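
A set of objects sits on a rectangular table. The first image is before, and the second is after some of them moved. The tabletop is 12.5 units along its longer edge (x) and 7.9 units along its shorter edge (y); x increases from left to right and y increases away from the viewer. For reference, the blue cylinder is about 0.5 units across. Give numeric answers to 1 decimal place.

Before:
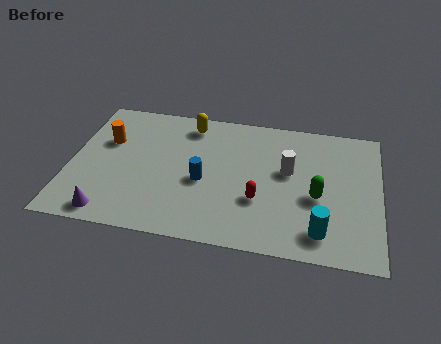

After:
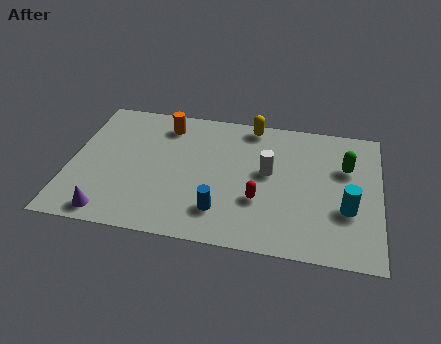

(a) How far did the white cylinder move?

0.8

The white cylinder was near (8.8, 4.6) before and (8.0, 4.4) after, so it travelled √(0.8² + 0.2²) ≈ 0.8 units.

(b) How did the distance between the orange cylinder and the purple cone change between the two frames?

+1.7

The distance was about 4.2 in the first image and 5.9 in the second, so they moved 1.7 units further apart.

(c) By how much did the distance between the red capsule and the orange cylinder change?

-1.2

Before: roughly 6.7 units apart; after: 5.5. That's 1.2 units closer together.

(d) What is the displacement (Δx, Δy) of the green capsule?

(1.1, 1.9)

From the two frames, the green capsule sits at roughly (10.0, 3.3) before and (11.1, 5.2) after.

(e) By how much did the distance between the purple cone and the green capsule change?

+1.7

Before: roughly 8.5 units apart; after: 10.2. That's 1.7 units further apart.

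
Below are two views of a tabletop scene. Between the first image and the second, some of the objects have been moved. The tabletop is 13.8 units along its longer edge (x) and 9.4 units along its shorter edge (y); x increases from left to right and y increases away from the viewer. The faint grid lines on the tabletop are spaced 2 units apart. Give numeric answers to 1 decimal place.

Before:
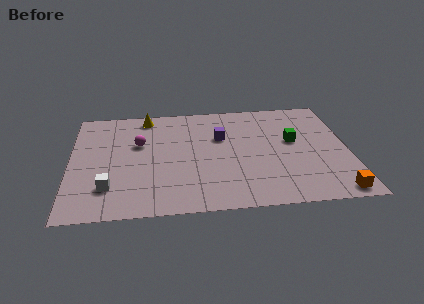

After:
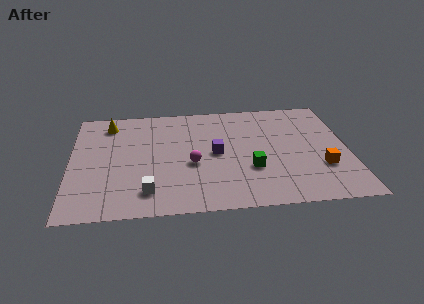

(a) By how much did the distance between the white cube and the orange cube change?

-2.4

Before: roughly 11.1 units apart; after: 8.7. That's 2.4 units closer together.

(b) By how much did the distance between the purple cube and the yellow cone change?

+1.8

They were about 4.3 units apart before and 6.1 after — 1.8 units further apart.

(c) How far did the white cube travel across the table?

2.0

From (1.9, 2.3) to (3.8, 1.8), the white cube covered √(1.9² + 0.5²) ≈ 2.0 units.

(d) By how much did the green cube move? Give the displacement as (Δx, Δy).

(-2.2, -2.2)

The green cube was at about (11.1, 5.4) and moved to about (8.9, 3.2).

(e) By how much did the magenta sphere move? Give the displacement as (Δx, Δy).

(2.6, -2.0)

The magenta sphere started near (3.4, 5.9) and ended near (6.0, 3.9).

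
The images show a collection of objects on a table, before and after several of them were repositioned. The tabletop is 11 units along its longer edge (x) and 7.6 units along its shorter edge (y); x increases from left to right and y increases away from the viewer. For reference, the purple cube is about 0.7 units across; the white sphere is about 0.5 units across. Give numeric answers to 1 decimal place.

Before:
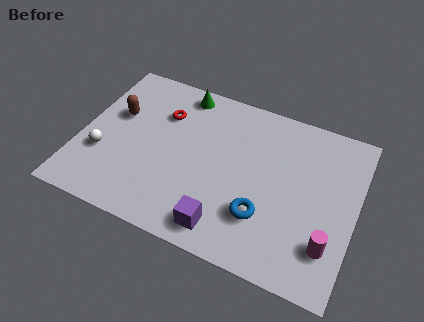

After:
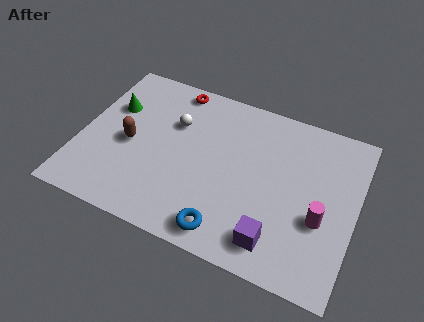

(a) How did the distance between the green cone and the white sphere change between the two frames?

-2.4

They were about 4.9 units apart before and 2.5 after — 2.4 units closer together.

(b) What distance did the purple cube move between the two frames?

2.0

From (6.1, 1.1) to (8.1, 1.3), the purple cube covered √(2.0² + 0.2²) ≈ 2.0 units.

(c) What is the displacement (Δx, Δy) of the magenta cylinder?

(-0.4, 1.0)

The magenta cylinder started near (10.1, 1.9) and ended near (9.7, 2.9).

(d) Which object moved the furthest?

the white sphere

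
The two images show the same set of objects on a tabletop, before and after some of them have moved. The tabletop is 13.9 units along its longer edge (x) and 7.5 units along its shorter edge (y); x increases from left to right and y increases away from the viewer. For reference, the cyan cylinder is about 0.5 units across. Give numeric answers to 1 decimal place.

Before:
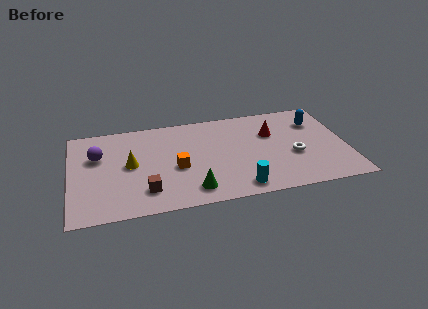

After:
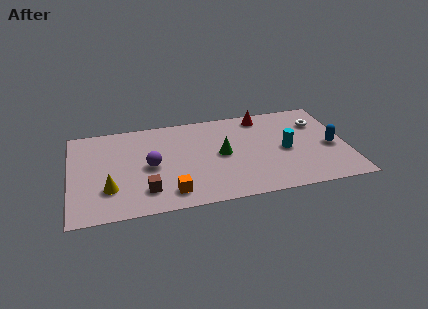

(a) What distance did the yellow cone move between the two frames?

2.0

The yellow cone was near (3.0, 3.9) before and (1.9, 2.2) after, so it travelled √(1.1² + 1.7²) ≈ 2.0 units.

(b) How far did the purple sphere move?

2.9

The purple sphere moved from about (1.4, 4.9) to (4.0, 3.6), a distance of √(2.6² + 1.3²) ≈ 2.9.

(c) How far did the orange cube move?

1.9

From (5.3, 3.2) to (4.9, 1.3), the orange cube covered √(0.4² + 1.9²) ≈ 1.9 units.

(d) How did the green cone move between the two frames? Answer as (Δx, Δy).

(1.6, 2.5)

From the two frames, the green cone sits at roughly (6.0, 1.3) before and (7.6, 3.8) after.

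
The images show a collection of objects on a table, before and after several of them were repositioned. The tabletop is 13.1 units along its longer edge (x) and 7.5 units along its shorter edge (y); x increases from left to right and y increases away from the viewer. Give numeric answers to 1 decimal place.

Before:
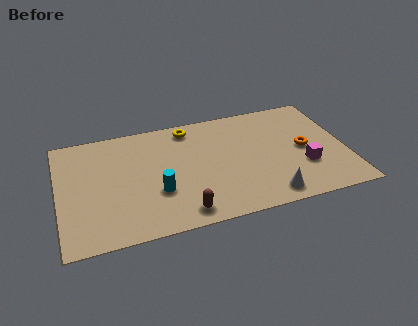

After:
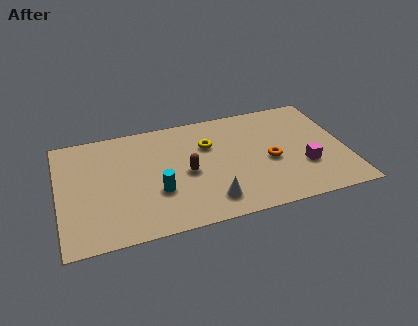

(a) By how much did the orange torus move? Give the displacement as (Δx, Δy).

(-1.6, -0.4)

The orange torus was at about (11.2, 3.7) and moved to about (9.6, 3.3).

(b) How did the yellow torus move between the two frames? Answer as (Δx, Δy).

(0.8, -1.4)

The yellow torus started near (6.1, 6.5) and ended near (6.9, 5.1).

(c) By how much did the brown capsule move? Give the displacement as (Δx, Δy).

(0.4, 2.5)

The brown capsule started near (5.4, 1.0) and ended near (5.8, 3.5).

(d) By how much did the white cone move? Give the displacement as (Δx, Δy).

(-2.6, 0.4)

The white cone was at about (9.3, 1.0) and moved to about (6.7, 1.4).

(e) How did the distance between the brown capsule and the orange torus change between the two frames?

-2.6

The distance was about 6.4 in the first image and 3.8 in the second, so they moved 2.6 units closer together.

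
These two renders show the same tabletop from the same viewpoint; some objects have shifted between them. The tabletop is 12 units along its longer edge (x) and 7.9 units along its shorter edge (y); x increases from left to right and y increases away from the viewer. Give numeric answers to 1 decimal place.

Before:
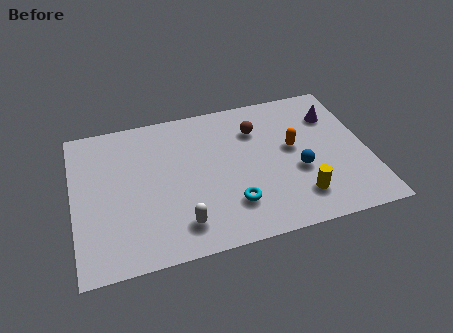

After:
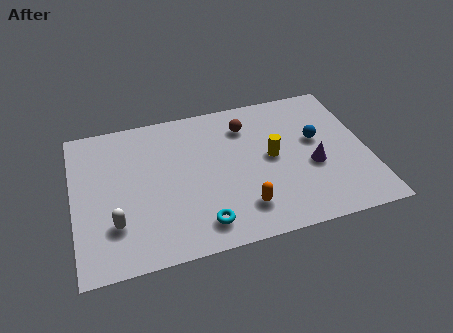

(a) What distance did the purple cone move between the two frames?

2.8

The purple cone was near (10.8, 5.8) before and (9.7, 3.2) after, so it travelled √(1.1² + 2.6²) ≈ 2.8 units.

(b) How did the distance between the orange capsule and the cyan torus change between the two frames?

-1.9

The distance was about 3.6 in the first image and 1.7 in the second, so they moved 1.9 units closer together.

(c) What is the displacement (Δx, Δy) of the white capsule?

(-2.6, 0.7)

From the two frames, the white capsule sits at roughly (4.2, 1.5) before and (1.6, 2.2) after.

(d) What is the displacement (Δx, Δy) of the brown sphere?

(-0.4, 0.3)

The brown sphere started near (7.6, 5.8) and ended near (7.2, 6.1).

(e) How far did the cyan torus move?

1.5

The cyan torus was near (6.3, 2.0) before and (5.0, 1.3) after, so it travelled √(1.3² + 0.7²) ≈ 1.5 units.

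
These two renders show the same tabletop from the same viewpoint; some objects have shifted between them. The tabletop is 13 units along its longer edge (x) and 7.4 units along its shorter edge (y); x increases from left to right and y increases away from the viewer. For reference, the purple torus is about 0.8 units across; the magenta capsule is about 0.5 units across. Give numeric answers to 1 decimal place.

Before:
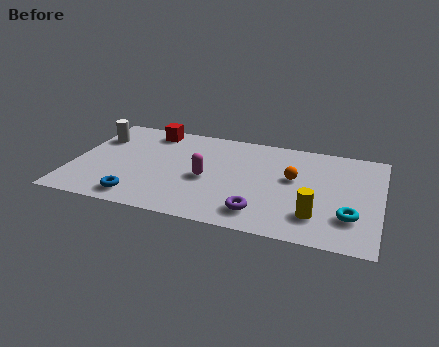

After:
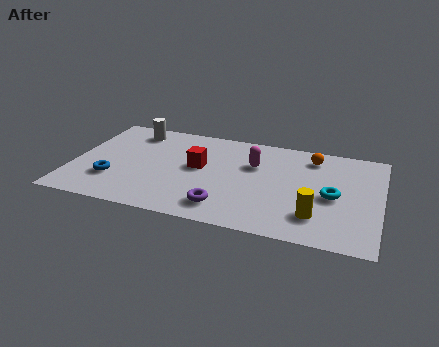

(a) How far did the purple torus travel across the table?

1.5

The purple torus was near (8.1, 1.4) before and (6.6, 1.4) after, so it travelled √(1.5² + 0.0²) ≈ 1.5 units.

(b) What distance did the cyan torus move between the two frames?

1.5

The cyan torus was near (11.8, 2.1) before and (11.0, 3.4) after, so it travelled √(0.8² + 1.3²) ≈ 1.5 units.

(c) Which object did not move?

the yellow cylinder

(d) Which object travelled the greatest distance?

the red cube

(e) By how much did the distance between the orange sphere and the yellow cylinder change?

+1.6

Before: roughly 2.7 units apart; after: 4.3. That's 1.6 units further apart.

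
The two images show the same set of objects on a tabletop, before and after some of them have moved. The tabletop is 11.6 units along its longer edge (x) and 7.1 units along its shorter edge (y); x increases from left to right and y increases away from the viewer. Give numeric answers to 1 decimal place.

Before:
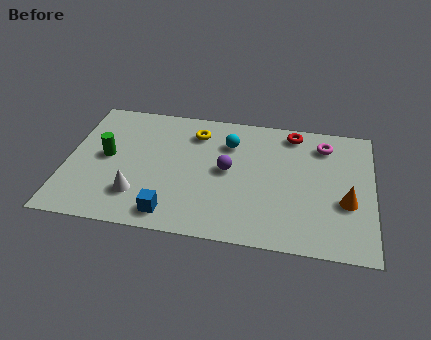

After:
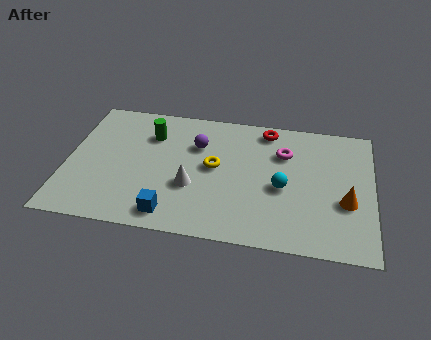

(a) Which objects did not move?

the orange cone and the blue cube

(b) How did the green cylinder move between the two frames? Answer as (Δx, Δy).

(1.6, 1.5)

From the two frames, the green cylinder sits at roughly (1.5, 3.7) before and (3.1, 5.2) after.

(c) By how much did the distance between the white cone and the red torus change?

-2.7

Before: roughly 7.2 units apart; after: 4.5. That's 2.7 units closer together.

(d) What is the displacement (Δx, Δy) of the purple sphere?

(-1.2, 1.2)

From the two frames, the purple sphere sits at roughly (6.1, 3.7) before and (4.9, 4.9) after.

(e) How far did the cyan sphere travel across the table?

3.0

The cyan sphere was near (6.1, 5.2) before and (8.2, 3.1) after, so it travelled √(2.1² + 2.1²) ≈ 3.0 units.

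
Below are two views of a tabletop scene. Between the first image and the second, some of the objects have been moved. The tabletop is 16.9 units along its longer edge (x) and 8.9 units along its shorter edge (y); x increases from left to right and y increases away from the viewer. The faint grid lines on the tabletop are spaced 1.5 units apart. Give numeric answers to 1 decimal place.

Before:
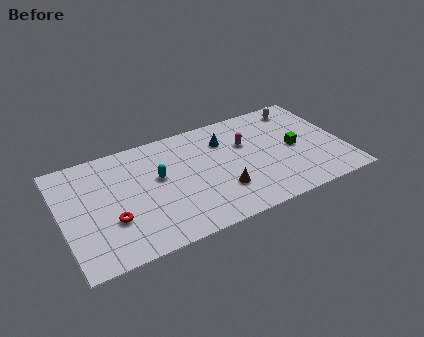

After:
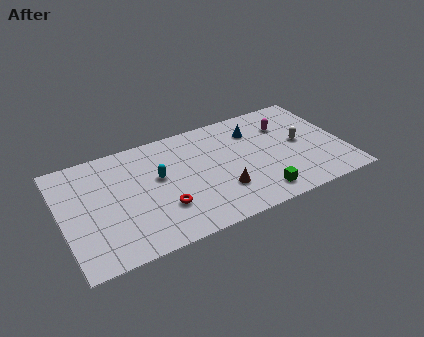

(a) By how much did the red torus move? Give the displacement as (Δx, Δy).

(3.0, -0.3)

The red torus was at about (2.8, 3.0) and moved to about (5.8, 2.7).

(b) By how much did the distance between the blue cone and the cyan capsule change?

+1.8

Before: roughly 4.4 units apart; after: 6.2. That's 1.8 units further apart.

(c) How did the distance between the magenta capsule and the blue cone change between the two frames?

+0.5

Before: roughly 1.4 units apart; after: 1.9. That's 0.5 units further apart.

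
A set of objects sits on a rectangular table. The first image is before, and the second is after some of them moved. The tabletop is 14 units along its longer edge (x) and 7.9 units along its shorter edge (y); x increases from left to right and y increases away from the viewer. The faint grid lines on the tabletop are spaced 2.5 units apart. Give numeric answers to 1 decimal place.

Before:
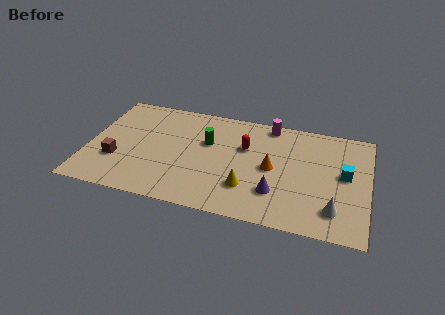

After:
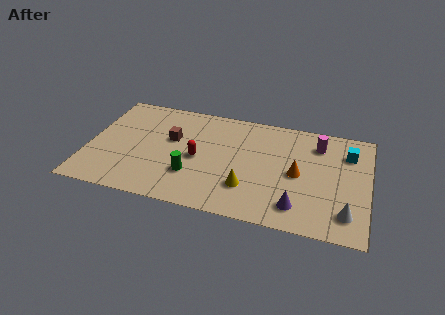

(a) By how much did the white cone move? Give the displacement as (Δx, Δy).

(0.6, -0.1)

The white cone was at about (12.4, 1.7) and moved to about (13.0, 1.6).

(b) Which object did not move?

the yellow cone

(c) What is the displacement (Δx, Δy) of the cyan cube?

(0.1, 1.6)

The cyan cube started near (12.8, 4.3) and ended near (12.9, 5.9).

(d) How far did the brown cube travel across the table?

3.4

The brown cube was near (1.5, 2.6) before and (4.1, 4.8) after, so it travelled √(2.6² + 2.2²) ≈ 3.4 units.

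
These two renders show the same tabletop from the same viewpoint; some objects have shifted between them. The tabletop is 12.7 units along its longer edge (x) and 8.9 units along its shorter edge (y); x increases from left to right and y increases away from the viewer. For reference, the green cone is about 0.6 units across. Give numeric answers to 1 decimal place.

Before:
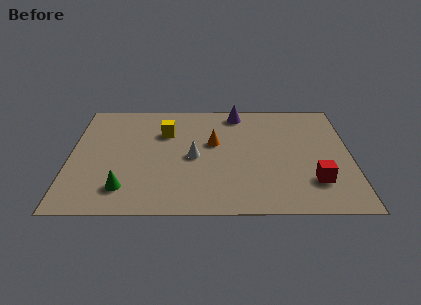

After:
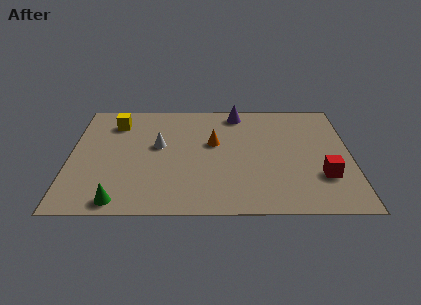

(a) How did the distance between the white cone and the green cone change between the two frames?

+0.6

The distance was about 3.9 in the first image and 4.5 in the second, so they moved 0.6 units further apart.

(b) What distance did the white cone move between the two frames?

1.8

The white cone was near (5.6, 4.2) before and (4.0, 5.1) after, so it travelled √(1.6² + 0.9²) ≈ 1.8 units.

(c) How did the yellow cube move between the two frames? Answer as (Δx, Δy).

(-2.3, 0.8)

The yellow cube was at about (4.3, 6.2) and moved to about (2.0, 7.0).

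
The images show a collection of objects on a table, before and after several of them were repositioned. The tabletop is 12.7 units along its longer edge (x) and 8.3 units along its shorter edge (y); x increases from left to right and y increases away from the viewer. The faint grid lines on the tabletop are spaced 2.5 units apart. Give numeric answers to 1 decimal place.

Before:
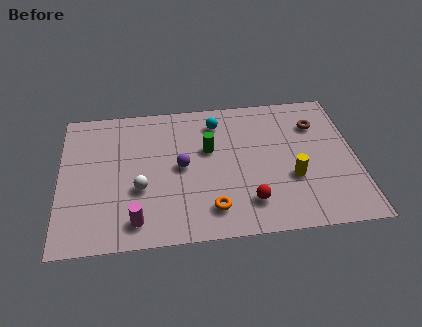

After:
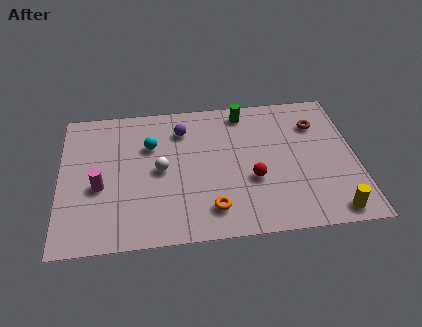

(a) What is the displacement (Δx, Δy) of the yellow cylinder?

(1.6, -2.1)

From the two frames, the yellow cylinder sits at roughly (9.9, 3.0) before and (11.5, 0.9) after.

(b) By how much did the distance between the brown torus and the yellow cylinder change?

+1.9

They were about 3.3 units apart before and 5.2 after — 1.9 units further apart.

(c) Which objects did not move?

the orange torus and the brown torus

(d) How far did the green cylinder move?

2.6

From (6.4, 5.1) to (8.0, 7.2), the green cylinder covered √(1.6² + 2.1²) ≈ 2.6 units.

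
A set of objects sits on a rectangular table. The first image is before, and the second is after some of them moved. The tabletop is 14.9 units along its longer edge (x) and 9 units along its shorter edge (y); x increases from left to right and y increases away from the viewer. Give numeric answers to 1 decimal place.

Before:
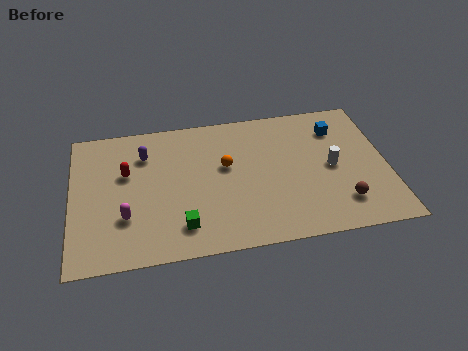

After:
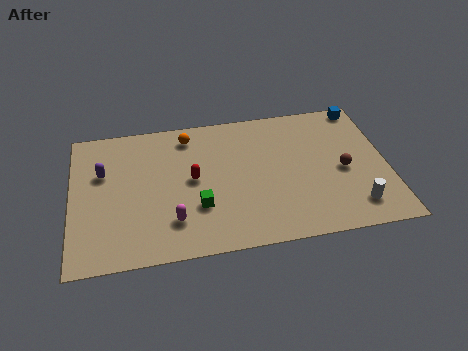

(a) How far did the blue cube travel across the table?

1.8

From (12.7, 6.9) to (14.0, 8.2), the blue cube covered √(1.3² + 1.3²) ≈ 1.8 units.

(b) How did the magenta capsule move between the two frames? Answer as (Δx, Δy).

(2.2, -0.6)

The magenta capsule started near (2.5, 2.8) and ended near (4.7, 2.2).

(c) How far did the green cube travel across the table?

1.4

The green cube moved from about (5.1, 1.8) to (5.9, 2.9), a distance of √(0.8² + 1.1²) ≈ 1.4.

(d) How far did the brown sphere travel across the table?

2.1

The brown sphere moved from about (12.6, 2.0) to (12.8, 4.1), a distance of √(0.2² + 2.1²) ≈ 2.1.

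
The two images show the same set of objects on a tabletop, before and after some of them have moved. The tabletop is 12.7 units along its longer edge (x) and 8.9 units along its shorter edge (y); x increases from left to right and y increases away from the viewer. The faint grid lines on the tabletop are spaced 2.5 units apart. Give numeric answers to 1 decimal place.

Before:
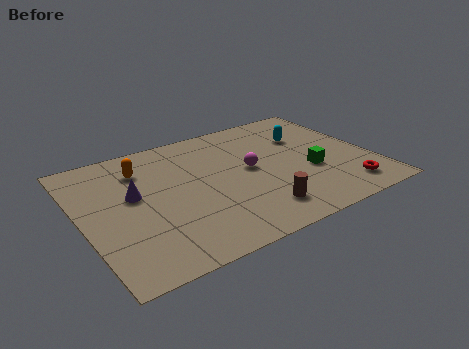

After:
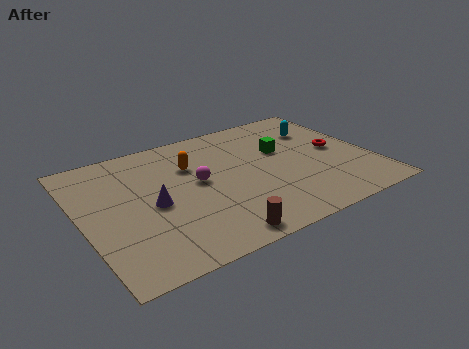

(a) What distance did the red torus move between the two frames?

3.0

The red torus was near (11.1, 1.5) before and (11.3, 4.5) after, so it travelled √(0.2² + 3.0²) ≈ 3.0 units.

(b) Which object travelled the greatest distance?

the red torus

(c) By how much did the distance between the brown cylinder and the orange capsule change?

-1.5

Before: roughly 6.7 units apart; after: 5.2. That's 1.5 units closer together.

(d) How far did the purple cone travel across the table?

1.2

The purple cone was near (2.3, 5.1) before and (3.0, 4.1) after, so it travelled √(0.7² + 1.0²) ≈ 1.2 units.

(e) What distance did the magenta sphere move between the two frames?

2.3

From (7.4, 4.7) to (5.1, 4.8), the magenta sphere covered √(2.3² + 0.1²) ≈ 2.3 units.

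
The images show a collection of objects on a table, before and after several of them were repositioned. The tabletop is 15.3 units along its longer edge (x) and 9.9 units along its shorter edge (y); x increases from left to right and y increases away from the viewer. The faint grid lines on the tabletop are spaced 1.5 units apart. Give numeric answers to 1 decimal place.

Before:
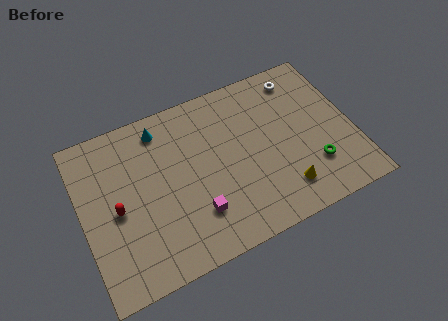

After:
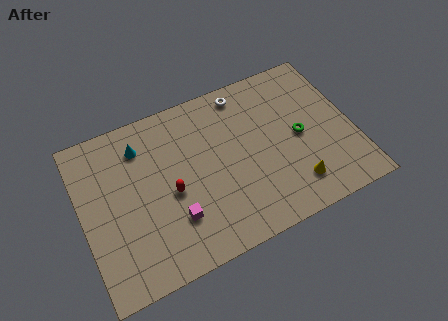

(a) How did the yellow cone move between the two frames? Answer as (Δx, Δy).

(0.6, 0.0)

The yellow cone was at about (11.0, 2.0) and moved to about (11.6, 2.0).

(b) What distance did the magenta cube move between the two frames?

1.2

The magenta cube was near (6.1, 2.6) before and (4.9, 2.8) after, so it travelled √(1.2² + 0.2²) ≈ 1.2 units.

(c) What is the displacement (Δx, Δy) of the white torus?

(-3.2, 0.3)

The white torus was at about (12.8, 8.4) and moved to about (9.6, 8.7).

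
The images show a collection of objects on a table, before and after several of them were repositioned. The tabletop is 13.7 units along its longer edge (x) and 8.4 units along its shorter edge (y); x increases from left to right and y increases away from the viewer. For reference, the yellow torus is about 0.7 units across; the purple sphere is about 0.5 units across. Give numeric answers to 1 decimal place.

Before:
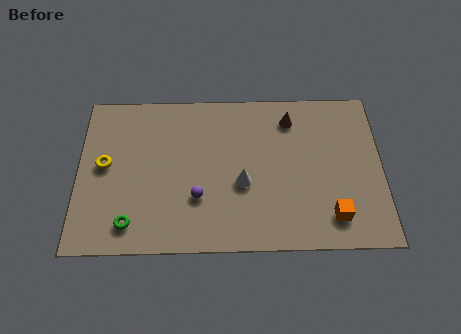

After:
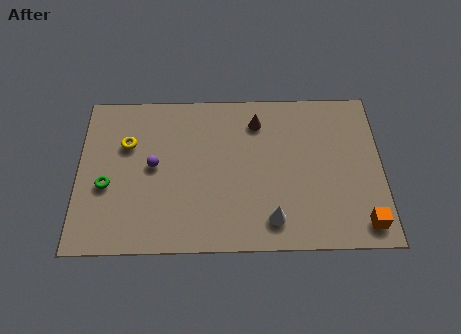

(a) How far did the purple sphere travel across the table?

2.6

The purple sphere was near (5.4, 2.7) before and (3.4, 4.4) after, so it travelled √(2.0² + 1.7²) ≈ 2.6 units.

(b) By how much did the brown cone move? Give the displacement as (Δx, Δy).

(-1.5, -0.1)

The brown cone started near (9.6, 6.8) and ended near (8.1, 6.7).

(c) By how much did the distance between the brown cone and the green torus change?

-1.4

They were about 9.0 units apart before and 7.6 after — 1.4 units closer together.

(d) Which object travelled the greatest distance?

the purple sphere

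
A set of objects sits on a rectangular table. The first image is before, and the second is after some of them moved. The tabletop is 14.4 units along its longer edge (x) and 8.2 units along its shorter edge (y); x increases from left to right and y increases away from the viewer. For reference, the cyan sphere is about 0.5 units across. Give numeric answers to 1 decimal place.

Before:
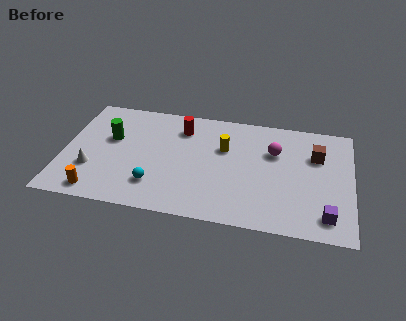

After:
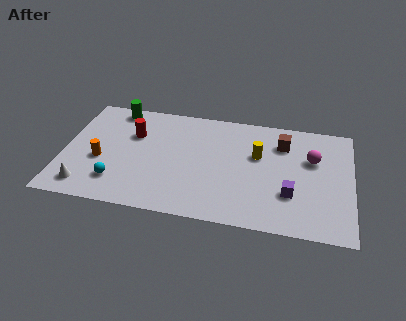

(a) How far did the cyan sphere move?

1.9

The cyan sphere moved from about (4.7, 2.0) to (2.8, 1.9), a distance of √(1.9² + 0.1²) ≈ 1.9.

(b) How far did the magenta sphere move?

1.9

The magenta sphere moved from about (10.5, 5.5) to (12.4, 5.3), a distance of √(1.9² + 0.2²) ≈ 1.9.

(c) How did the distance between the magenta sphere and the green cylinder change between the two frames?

+2.0

They were about 8.2 units apart before and 10.2 after — 2.0 units further apart.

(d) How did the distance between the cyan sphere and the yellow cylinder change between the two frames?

+2.9

The distance was about 4.7 in the first image and 7.6 in the second, so they moved 2.9 units further apart.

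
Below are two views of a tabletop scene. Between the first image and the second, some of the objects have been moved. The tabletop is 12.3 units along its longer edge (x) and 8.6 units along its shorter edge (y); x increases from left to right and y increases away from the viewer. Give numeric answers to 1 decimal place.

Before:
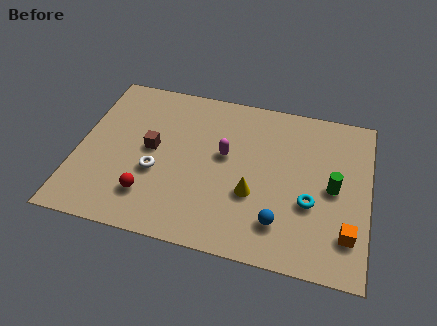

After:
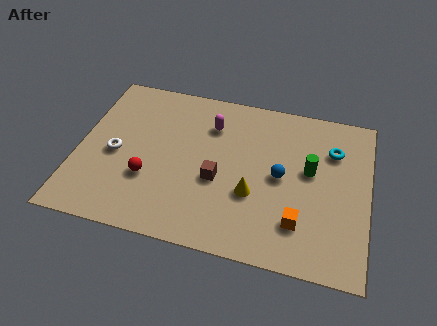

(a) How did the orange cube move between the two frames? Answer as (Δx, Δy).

(-2.0, 0.1)

The orange cube was at about (11.5, 2.0) and moved to about (9.5, 2.1).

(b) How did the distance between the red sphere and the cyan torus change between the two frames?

+1.5

The distance was about 6.8 in the first image and 8.3 in the second, so they moved 1.5 units further apart.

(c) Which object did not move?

the yellow cone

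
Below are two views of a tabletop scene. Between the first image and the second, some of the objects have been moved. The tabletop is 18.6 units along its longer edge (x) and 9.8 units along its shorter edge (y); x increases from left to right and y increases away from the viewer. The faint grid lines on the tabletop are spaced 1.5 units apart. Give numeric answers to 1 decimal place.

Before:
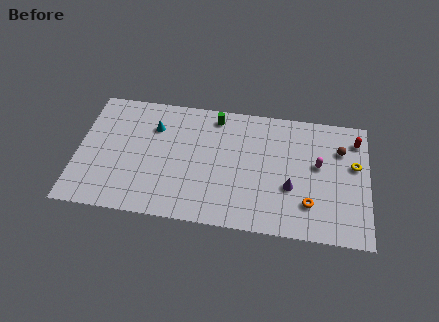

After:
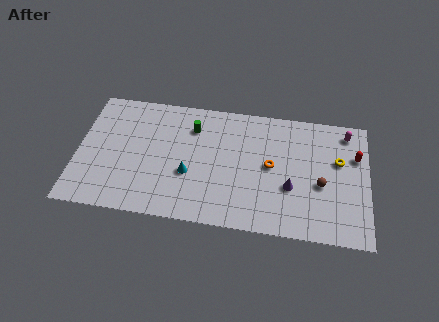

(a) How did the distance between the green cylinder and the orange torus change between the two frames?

-3.0

Before: roughly 8.6 units apart; after: 5.6. That's 3.0 units closer together.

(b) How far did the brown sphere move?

3.1

From (16.8, 7.0) to (15.6, 4.1), the brown sphere covered √(1.2² + 2.9²) ≈ 3.1 units.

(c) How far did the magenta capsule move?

3.3

The magenta capsule was near (15.4, 5.6) before and (17.2, 8.4) after, so it travelled √(1.8² + 2.8²) ≈ 3.3 units.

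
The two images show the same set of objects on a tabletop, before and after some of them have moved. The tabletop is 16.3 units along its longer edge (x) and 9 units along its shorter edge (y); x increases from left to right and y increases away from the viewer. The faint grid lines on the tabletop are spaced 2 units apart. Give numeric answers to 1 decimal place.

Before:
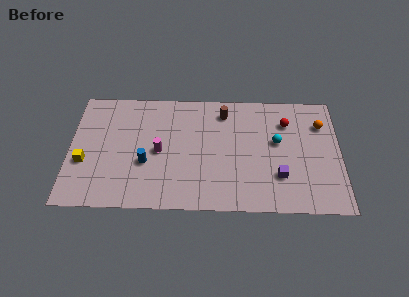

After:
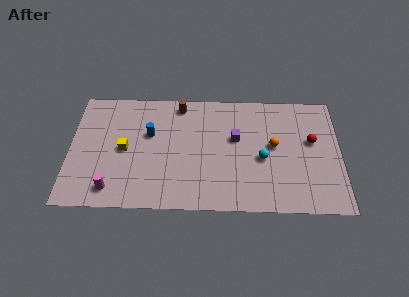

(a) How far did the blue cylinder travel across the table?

2.2

The blue cylinder moved from about (4.6, 3.4) to (4.8, 5.6), a distance of √(0.2² + 2.2²) ≈ 2.2.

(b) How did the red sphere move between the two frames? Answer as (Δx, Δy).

(1.5, -1.4)

From the two frames, the red sphere sits at roughly (13.1, 6.7) before and (14.6, 5.3) after.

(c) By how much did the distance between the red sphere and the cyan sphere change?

+1.7

The distance was about 1.6 in the first image and 3.3 in the second, so they moved 1.7 units further apart.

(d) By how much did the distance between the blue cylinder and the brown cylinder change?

-3.3

The distance was about 6.2 in the first image and 2.9 in the second, so they moved 3.3 units closer together.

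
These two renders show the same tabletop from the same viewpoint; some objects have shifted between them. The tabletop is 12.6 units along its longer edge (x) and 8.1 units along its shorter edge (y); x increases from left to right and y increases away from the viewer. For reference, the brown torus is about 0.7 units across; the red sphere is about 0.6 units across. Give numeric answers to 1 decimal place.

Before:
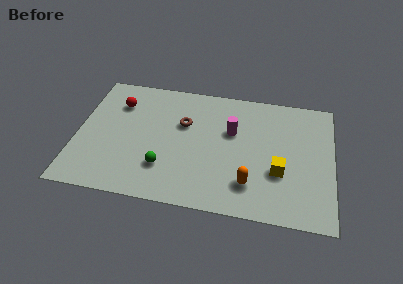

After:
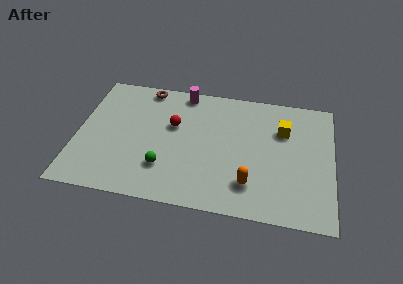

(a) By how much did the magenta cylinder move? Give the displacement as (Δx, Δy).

(-2.5, 2.2)

The magenta cylinder started near (7.6, 5.1) and ended near (5.1, 7.3).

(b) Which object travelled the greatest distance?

the magenta cylinder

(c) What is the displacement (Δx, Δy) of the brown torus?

(-2.0, 2.1)

From the two frames, the brown torus sits at roughly (5.2, 5.2) before and (3.2, 7.3) after.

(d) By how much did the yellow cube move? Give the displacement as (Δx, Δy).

(0.1, 2.7)

From the two frames, the yellow cube sits at roughly (10.0, 2.9) before and (10.1, 5.6) after.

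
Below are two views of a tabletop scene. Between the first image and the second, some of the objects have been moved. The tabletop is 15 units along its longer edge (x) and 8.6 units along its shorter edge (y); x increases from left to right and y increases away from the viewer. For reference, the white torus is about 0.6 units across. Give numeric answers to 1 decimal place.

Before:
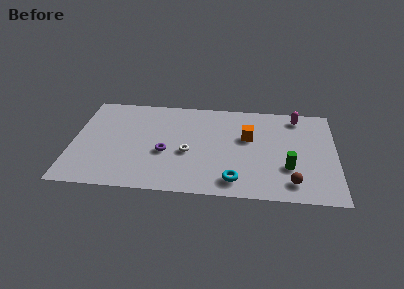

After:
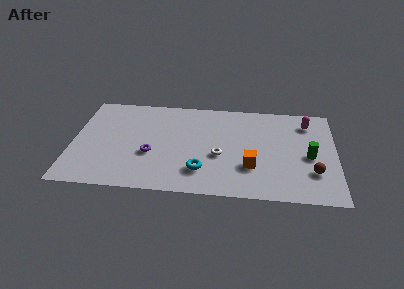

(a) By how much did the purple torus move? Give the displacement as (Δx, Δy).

(-0.8, -0.2)

The purple torus started near (5.3, 3.5) and ended near (4.5, 3.3).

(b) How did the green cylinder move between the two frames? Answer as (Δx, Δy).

(1.2, 1.1)

The green cylinder was at about (12.3, 2.8) and moved to about (13.5, 3.9).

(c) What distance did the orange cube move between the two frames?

2.6

The orange cube moved from about (10.0, 5.3) to (10.2, 2.7), a distance of √(0.2² + 2.6²) ≈ 2.6.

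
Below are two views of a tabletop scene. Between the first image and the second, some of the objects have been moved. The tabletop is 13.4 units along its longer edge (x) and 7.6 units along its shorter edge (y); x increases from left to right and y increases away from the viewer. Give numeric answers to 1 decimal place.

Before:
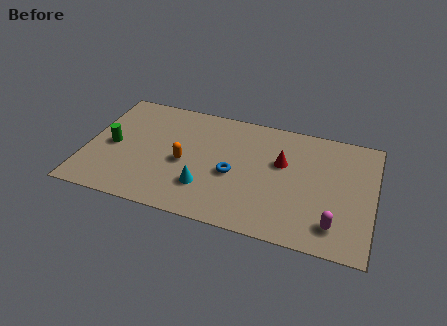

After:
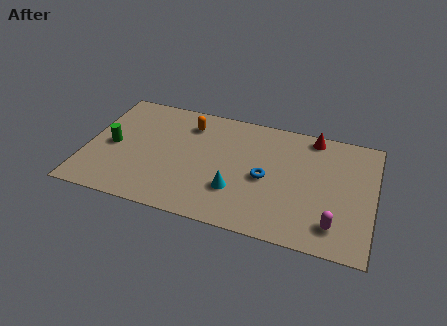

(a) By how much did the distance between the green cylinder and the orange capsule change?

+0.8

They were about 3.4 units apart before and 4.2 after — 0.8 units further apart.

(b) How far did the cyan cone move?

1.4

The cyan cone moved from about (5.7, 2.1) to (7.1, 2.3), a distance of √(1.4² + 0.2²) ≈ 1.4.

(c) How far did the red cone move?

2.5

From (9.1, 4.7) to (10.4, 6.8), the red cone covered √(1.3² + 2.1²) ≈ 2.5 units.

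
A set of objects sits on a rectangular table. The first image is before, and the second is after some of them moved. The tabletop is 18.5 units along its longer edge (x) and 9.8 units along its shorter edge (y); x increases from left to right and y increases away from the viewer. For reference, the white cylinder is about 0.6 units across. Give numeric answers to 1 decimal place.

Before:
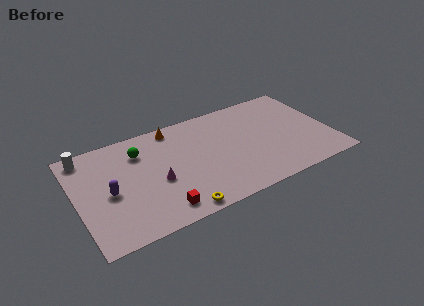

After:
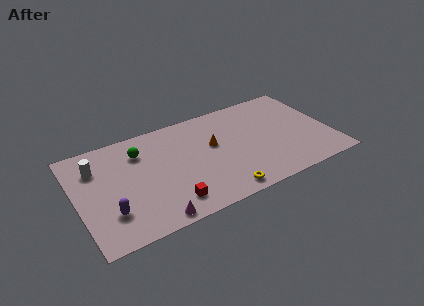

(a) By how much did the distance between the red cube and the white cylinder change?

-1.3

They were about 8.5 units apart before and 7.2 after — 1.3 units closer together.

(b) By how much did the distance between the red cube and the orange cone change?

-2.0

Before: roughly 7.4 units apart; after: 5.4. That's 2.0 units closer together.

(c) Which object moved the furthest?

the orange cone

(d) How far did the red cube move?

0.8

The red cube was near (5.6, 1.5) before and (6.3, 1.8) after, so it travelled √(0.7² + 0.3²) ≈ 0.8 units.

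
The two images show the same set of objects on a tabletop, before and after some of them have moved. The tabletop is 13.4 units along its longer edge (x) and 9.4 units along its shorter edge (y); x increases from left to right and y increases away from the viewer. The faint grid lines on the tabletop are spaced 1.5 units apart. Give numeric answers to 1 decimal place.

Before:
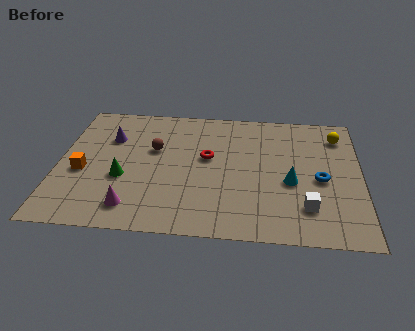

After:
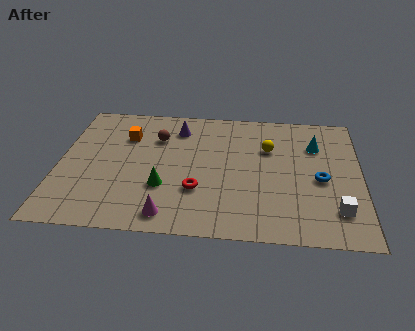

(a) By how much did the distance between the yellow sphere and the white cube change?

-0.3

They were about 5.5 units apart before and 5.2 after — 0.3 units closer together.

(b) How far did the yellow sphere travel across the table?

3.3

From (12.4, 7.5) to (9.3, 6.3), the yellow sphere covered √(3.1² + 1.2²) ≈ 3.3 units.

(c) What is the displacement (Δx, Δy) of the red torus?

(-0.4, -2.4)

The red torus was at about (6.6, 5.4) and moved to about (6.2, 3.0).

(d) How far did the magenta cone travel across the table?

1.6

The magenta cone was near (3.4, 1.6) before and (5.0, 1.2) after, so it travelled √(1.6² + 0.4²) ≈ 1.6 units.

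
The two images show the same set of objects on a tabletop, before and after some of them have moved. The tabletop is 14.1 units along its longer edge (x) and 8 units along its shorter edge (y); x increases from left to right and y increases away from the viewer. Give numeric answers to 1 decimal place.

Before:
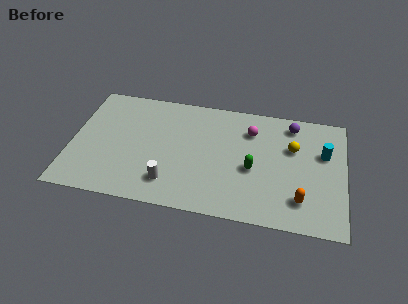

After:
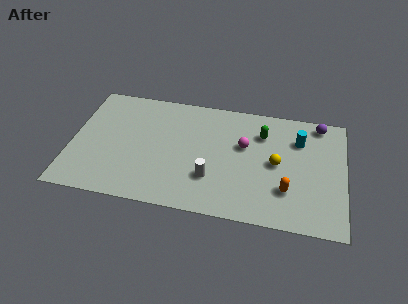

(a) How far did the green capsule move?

2.5

The green capsule was near (9.4, 3.4) before and (9.8, 5.9) after, so it travelled √(0.4² + 2.5²) ≈ 2.5 units.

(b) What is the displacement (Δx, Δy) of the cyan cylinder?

(-1.3, 0.7)

From the two frames, the cyan cylinder sits at roughly (13.0, 5.1) before and (11.7, 5.8) after.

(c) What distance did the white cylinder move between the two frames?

2.2

The white cylinder moved from about (5.2, 1.7) to (7.3, 2.4), a distance of √(2.1² + 0.7²) ≈ 2.2.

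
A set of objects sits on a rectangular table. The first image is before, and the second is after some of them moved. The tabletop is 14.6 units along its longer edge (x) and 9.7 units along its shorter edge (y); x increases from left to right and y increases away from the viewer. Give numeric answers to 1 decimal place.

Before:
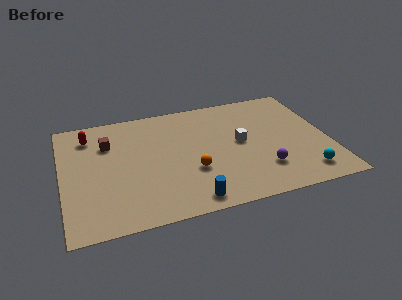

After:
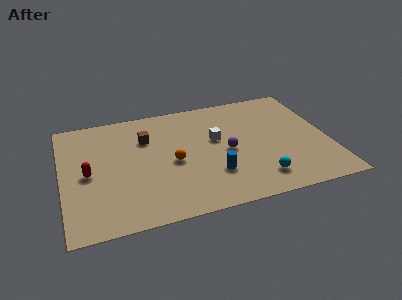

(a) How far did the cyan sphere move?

2.5

The cyan sphere was near (13.0, 1.6) before and (10.5, 1.8) after, so it travelled √(2.5² + 0.2²) ≈ 2.5 units.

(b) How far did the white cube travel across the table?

1.4

The white cube was near (9.8, 5.1) before and (8.5, 5.7) after, so it travelled √(1.3² + 0.6²) ≈ 1.4 units.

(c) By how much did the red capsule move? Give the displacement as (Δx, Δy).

(-0.2, -3.2)

From the two frames, the red capsule sits at roughly (1.6, 7.8) before and (1.4, 4.6) after.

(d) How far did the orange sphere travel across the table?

1.4

The orange sphere was near (7.0, 3.4) before and (6.0, 4.4) after, so it travelled √(1.0² + 1.0²) ≈ 1.4 units.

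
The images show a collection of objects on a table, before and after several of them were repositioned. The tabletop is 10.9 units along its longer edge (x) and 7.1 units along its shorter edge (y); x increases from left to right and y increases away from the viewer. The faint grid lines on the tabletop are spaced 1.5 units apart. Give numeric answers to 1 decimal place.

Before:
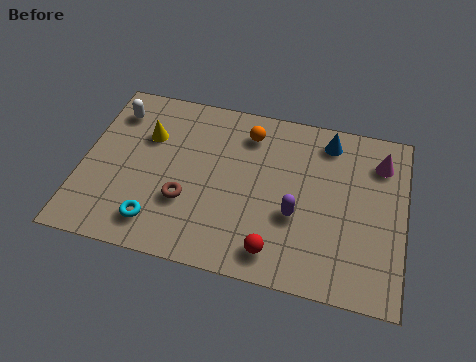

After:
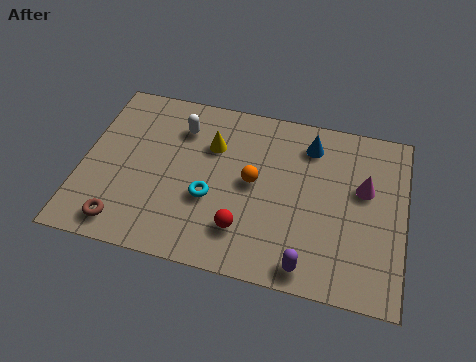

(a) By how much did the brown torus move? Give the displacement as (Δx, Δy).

(-2.0, -1.4)

From the two frames, the brown torus sits at roughly (3.6, 2.4) before and (1.6, 1.0) after.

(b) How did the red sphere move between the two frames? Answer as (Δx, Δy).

(-1.1, 0.6)

From the two frames, the red sphere sits at roughly (6.7, 1.1) before and (5.6, 1.7) after.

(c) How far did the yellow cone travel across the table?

2.2

The yellow cone was near (2.1, 4.8) before and (4.3, 4.9) after, so it travelled √(2.2² + 0.1²) ≈ 2.2 units.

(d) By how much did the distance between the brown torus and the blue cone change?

+1.8

The distance was about 5.8 in the first image and 7.6 in the second, so they moved 1.8 units further apart.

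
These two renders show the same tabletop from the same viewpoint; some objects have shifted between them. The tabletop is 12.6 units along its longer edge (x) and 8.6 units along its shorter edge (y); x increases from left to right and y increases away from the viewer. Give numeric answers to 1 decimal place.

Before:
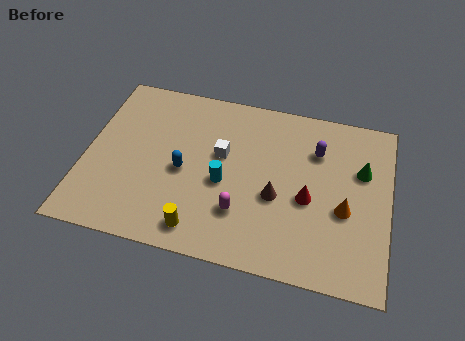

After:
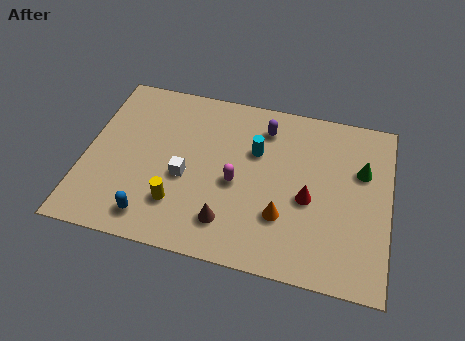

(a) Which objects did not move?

the red cone and the green cone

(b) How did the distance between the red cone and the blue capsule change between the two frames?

+1.5

Before: roughly 5.2 units apart; after: 6.7. That's 1.5 units further apart.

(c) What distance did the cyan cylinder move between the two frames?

2.2

The cyan cylinder was near (5.8, 3.7) before and (7.0, 5.6) after, so it travelled √(1.2² + 1.9²) ≈ 2.2 units.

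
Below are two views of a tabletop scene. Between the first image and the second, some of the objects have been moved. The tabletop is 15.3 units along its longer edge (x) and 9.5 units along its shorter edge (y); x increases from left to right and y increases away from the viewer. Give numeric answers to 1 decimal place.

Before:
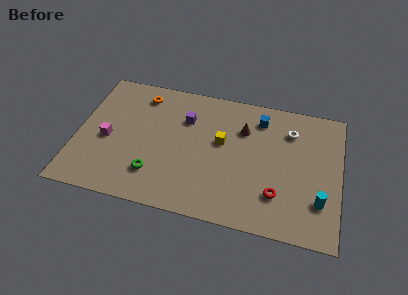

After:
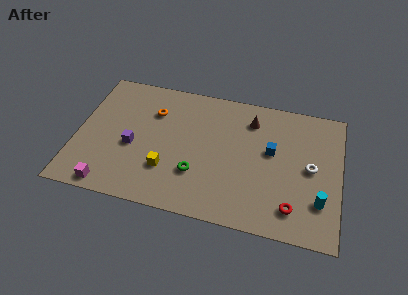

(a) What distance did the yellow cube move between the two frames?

4.0

The yellow cube was near (8.4, 5.5) before and (5.4, 2.8) after, so it travelled √(3.0² + 2.7²) ≈ 4.0 units.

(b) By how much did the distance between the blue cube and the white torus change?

+0.5

The distance was about 1.9 in the first image and 2.4 in the second, so they moved 0.5 units further apart.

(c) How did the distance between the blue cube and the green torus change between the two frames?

-3.0

Before: roughly 7.9 units apart; after: 4.9. That's 3.0 units closer together.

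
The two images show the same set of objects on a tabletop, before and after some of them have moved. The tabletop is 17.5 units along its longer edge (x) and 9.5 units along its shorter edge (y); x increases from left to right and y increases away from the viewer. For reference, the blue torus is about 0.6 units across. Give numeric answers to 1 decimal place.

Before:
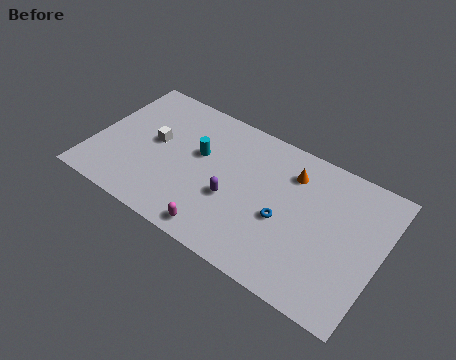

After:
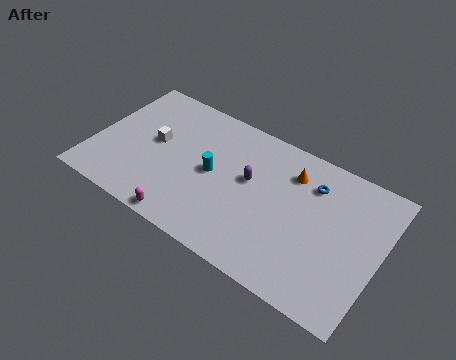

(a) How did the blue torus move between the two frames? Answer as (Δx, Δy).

(1.3, 3.2)

From the two frames, the blue torus sits at roughly (11.8, 4.0) before and (13.1, 7.2) after.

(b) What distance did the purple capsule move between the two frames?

2.0

The purple capsule moved from about (8.7, 3.7) to (9.5, 5.5), a distance of √(0.8² + 1.8²) ≈ 2.0.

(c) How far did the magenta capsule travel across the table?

2.0

The magenta capsule moved from about (8.3, 1.1) to (6.3, 0.8), a distance of √(2.0² + 0.3²) ≈ 2.0.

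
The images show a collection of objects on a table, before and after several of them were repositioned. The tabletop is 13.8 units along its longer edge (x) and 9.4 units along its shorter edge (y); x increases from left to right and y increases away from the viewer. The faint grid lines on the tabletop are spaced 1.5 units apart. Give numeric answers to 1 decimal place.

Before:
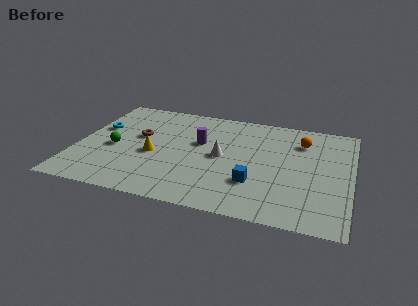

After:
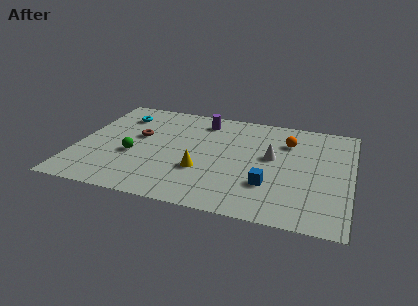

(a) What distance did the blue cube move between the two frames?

0.7

The blue cube was near (9.1, 2.8) before and (9.8, 2.8) after, so it travelled √(0.7² + 0.0²) ≈ 0.7 units.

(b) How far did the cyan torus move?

1.8

The cyan torus was near (0.9, 5.8) before and (1.9, 7.3) after, so it travelled √(1.0² + 1.5²) ≈ 1.8 units.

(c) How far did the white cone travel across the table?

2.6

The white cone moved from about (7.3, 4.7) to (9.8, 5.3), a distance of √(2.5² + 0.6²) ≈ 2.6.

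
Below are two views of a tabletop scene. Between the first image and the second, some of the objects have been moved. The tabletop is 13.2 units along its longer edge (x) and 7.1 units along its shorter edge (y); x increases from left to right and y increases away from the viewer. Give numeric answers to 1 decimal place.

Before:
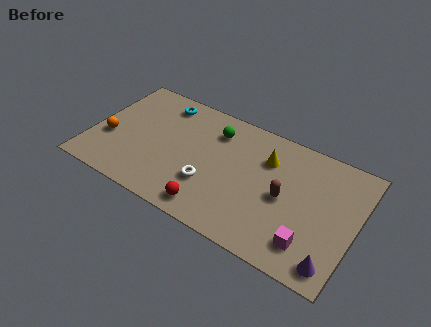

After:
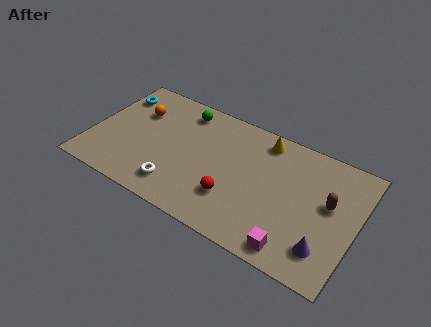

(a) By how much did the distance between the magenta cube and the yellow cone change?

+1.2

They were about 4.4 units apart before and 5.6 after — 1.2 units further apart.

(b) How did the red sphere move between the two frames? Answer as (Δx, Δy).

(0.9, 1.1)

From the two frames, the red sphere sits at roughly (6.4, 1.0) before and (7.3, 2.1) after.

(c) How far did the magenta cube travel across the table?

0.9

From (11.2, 1.5) to (10.5, 0.9), the magenta cube covered √(0.7² + 0.6²) ≈ 0.9 units.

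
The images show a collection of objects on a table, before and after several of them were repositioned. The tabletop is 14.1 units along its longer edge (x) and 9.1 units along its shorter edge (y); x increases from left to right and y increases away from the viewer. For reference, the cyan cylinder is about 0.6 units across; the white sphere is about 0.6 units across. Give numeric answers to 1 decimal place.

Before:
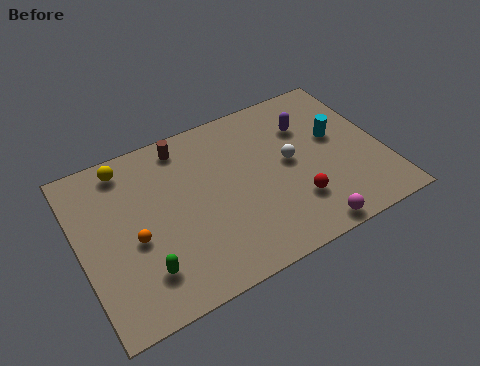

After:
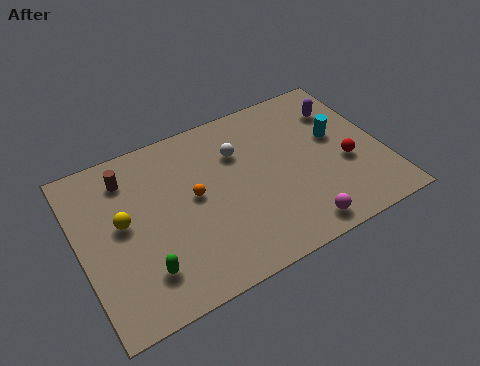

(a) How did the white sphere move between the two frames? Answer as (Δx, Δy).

(-2.2, 1.6)

From the two frames, the white sphere sits at roughly (9.8, 4.8) before and (7.6, 6.4) after.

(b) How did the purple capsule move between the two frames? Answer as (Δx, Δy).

(1.7, 0.3)

From the two frames, the purple capsule sits at roughly (10.9, 6.5) before and (12.6, 6.8) after.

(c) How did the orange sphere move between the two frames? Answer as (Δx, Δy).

(2.9, 1.0)

The orange sphere started near (2.4, 3.9) and ended near (5.3, 4.9).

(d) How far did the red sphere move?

2.8

The red sphere was near (9.7, 2.5) before and (12.3, 3.6) after, so it travelled √(2.6² + 1.1²) ≈ 2.8 units.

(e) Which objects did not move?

the cyan cylinder and the green capsule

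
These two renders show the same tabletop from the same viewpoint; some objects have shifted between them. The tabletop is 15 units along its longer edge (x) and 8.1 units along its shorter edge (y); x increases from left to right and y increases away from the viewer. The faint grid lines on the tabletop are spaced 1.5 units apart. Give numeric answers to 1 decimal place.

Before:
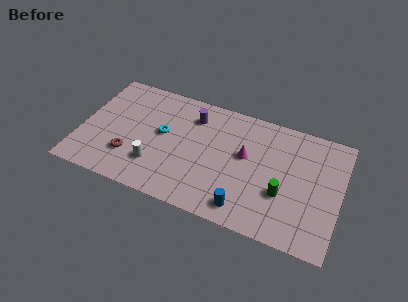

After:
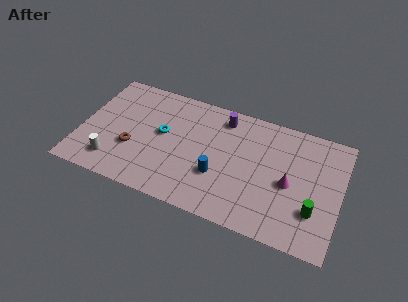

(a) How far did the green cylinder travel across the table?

1.9

From (11.8, 2.9) to (13.6, 2.4), the green cylinder covered √(1.8² + 0.5²) ≈ 1.9 units.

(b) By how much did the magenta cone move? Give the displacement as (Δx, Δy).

(2.6, -1.0)

The magenta cone was at about (9.5, 4.7) and moved to about (12.1, 3.7).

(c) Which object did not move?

the cyan torus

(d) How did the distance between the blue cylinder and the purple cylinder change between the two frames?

-2.2

The distance was about 6.2 in the first image and 4.0 in the second, so they moved 2.2 units closer together.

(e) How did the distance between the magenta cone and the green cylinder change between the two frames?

-0.9

They were about 2.9 units apart before and 2.0 after — 0.9 units closer together.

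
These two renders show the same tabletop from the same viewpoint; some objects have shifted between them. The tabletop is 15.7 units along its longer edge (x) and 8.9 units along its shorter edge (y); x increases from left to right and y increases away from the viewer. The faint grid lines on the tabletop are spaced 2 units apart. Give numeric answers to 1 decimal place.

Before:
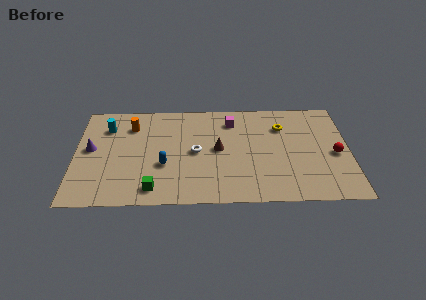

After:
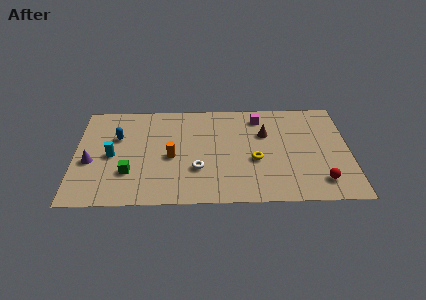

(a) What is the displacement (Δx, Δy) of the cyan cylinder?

(0.3, -2.5)

From the two frames, the cyan cylinder sits at roughly (1.8, 6.7) before and (2.1, 4.2) after.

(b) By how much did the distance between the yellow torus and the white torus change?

-2.0

Before: roughly 5.4 units apart; after: 3.4. That's 2.0 units closer together.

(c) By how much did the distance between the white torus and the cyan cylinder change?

-0.5

They were about 5.6 units apart before and 5.1 after — 0.5 units closer together.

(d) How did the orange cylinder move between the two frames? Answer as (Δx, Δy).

(2.3, -2.8)

From the two frames, the orange cylinder sits at roughly (3.2, 6.8) before and (5.5, 4.0) after.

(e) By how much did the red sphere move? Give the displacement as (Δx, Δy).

(-0.9, -2.3)

From the two frames, the red sphere sits at roughly (14.9, 4.0) before and (14.0, 1.7) after.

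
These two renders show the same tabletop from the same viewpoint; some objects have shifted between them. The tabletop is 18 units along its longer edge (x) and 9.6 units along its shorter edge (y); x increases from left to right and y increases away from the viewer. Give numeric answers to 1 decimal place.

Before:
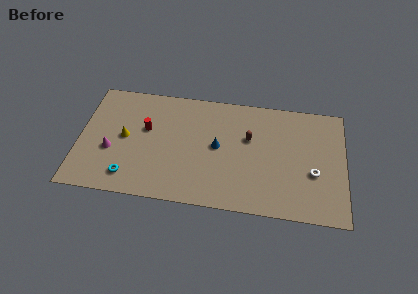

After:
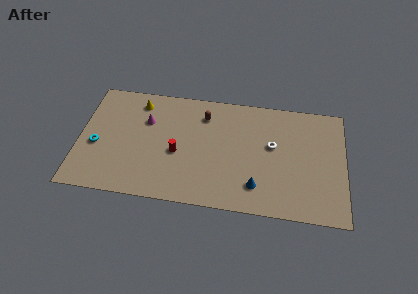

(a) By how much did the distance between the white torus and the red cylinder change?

-5.0

They were about 11.6 units apart before and 6.6 after — 5.0 units closer together.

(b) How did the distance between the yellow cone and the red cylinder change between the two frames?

+3.1

They were about 1.7 units apart before and 4.8 after — 3.1 units further apart.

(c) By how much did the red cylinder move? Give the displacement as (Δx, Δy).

(2.2, -1.7)

From the two frames, the red cylinder sits at roughly (4.5, 5.8) before and (6.7, 4.1) after.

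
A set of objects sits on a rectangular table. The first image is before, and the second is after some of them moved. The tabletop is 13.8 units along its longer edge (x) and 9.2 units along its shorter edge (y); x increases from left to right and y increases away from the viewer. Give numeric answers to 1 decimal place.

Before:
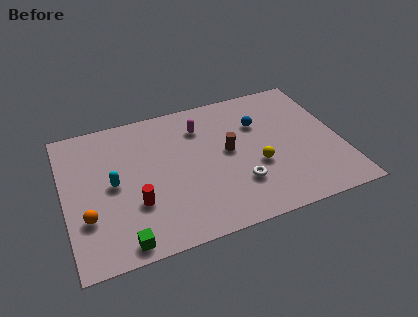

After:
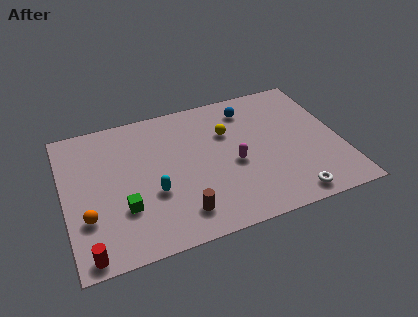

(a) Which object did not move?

the orange sphere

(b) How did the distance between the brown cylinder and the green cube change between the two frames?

-3.9

The distance was about 6.9 in the first image and 3.0 in the second, so they moved 3.9 units closer together.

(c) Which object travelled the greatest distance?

the brown cylinder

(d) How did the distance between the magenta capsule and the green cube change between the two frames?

-1.8

They were about 7.5 units apart before and 5.7 after — 1.8 units closer together.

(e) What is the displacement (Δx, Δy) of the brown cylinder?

(-2.7, -3.2)

The brown cylinder was at about (8.2, 4.9) and moved to about (5.5, 1.7).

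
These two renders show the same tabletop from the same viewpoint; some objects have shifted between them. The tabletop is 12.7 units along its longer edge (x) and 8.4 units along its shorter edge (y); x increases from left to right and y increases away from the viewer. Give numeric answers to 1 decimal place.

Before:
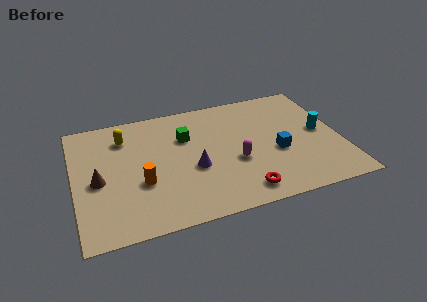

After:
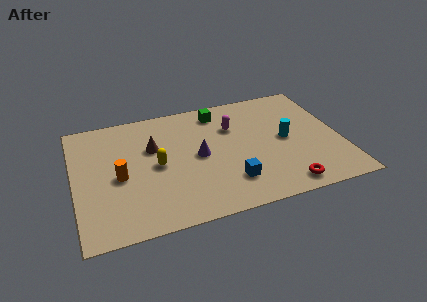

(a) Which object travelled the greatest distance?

the brown cone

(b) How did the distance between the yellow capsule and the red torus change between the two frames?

-0.8

The distance was about 7.4 in the first image and 6.6 in the second, so they moved 0.8 units closer together.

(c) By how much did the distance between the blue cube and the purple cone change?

-1.4

They were about 4.0 units apart before and 2.6 after — 1.4 units closer together.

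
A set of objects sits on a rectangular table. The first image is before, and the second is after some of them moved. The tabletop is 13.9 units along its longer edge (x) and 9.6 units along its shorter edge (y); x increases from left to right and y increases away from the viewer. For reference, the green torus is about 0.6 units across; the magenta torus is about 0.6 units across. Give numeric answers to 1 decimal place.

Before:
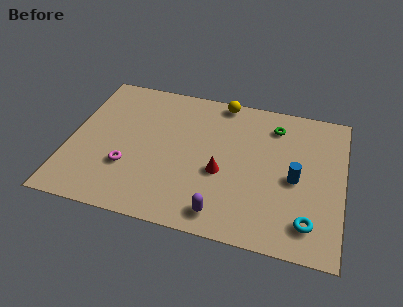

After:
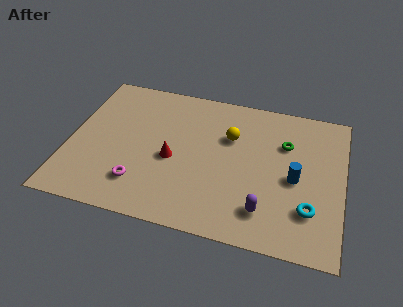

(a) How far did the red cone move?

2.5

The red cone was near (7.8, 3.9) before and (5.3, 4.2) after, so it travelled √(2.5² + 0.3²) ≈ 2.5 units.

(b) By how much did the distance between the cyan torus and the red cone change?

+2.2

The distance was about 5.0 in the first image and 7.2 in the second, so they moved 2.2 units further apart.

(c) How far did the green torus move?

1.3

The green torus was near (10.3, 7.7) before and (10.9, 6.6) after, so it travelled √(0.6² + 1.1²) ≈ 1.3 units.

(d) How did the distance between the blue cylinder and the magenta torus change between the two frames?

-0.5

They were about 8.5 units apart before and 8.0 after — 0.5 units closer together.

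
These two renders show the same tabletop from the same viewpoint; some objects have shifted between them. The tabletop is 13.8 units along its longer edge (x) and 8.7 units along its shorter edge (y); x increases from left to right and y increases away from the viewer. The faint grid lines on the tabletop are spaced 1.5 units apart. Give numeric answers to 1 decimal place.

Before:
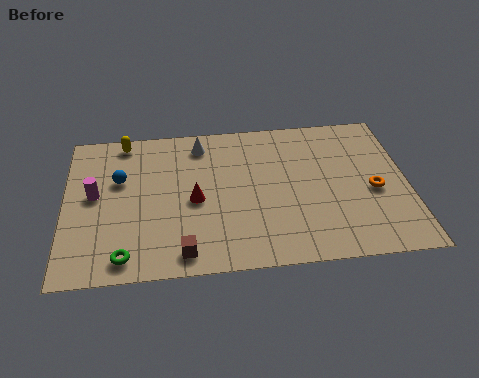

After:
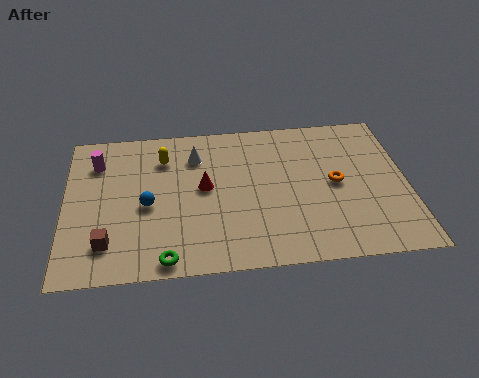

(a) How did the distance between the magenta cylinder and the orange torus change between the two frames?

-1.4

The distance was about 11.2 in the first image and 9.8 in the second, so they moved 1.4 units closer together.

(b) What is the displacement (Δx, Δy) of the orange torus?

(-1.5, 0.6)

The orange torus started near (12.4, 3.8) and ended near (10.9, 4.4).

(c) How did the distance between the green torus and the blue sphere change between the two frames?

-1.2

The distance was about 4.4 in the first image and 3.2 in the second, so they moved 1.2 units closer together.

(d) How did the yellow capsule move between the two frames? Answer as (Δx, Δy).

(1.6, -1.2)

The yellow capsule was at about (2.4, 7.8) and moved to about (4.0, 6.6).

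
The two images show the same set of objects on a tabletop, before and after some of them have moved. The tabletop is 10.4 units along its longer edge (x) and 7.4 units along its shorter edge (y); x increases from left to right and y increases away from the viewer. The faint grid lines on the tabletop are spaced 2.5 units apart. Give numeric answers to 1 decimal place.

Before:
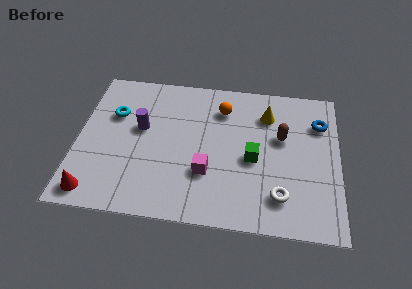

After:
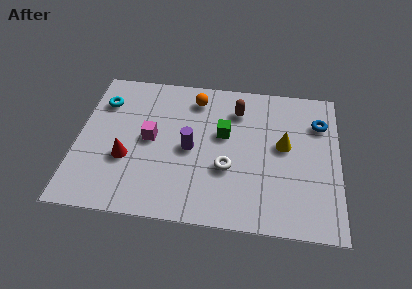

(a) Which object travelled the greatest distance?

the magenta cube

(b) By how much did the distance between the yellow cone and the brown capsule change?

+1.2

Before: roughly 1.3 units apart; after: 2.5. That's 1.2 units further apart.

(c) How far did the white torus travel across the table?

2.4

The white torus moved from about (8.1, 1.6) to (6.0, 2.7), a distance of √(2.1² + 1.1²) ≈ 2.4.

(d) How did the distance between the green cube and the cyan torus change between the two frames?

-0.8

The distance was about 5.8 in the first image and 5.0 in the second, so they moved 0.8 units closer together.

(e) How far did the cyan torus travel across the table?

0.8

From (1.4, 4.9) to (0.9, 5.5), the cyan torus covered √(0.5² + 0.6²) ≈ 0.8 units.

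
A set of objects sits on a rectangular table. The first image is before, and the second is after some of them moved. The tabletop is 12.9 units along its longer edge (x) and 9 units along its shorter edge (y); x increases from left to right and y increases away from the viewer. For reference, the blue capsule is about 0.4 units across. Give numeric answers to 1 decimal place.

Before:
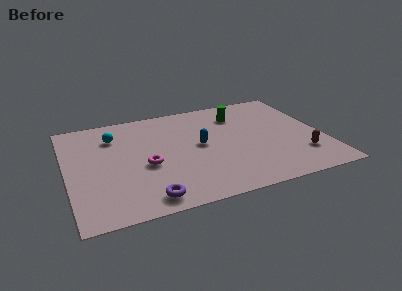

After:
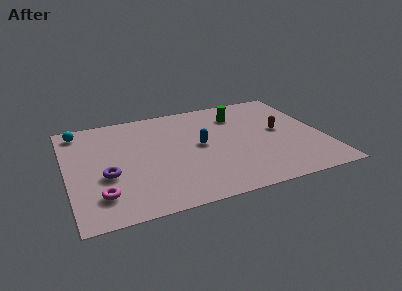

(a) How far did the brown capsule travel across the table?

2.6

The brown capsule was near (11.6, 2.3) before and (10.8, 4.8) after, so it travelled √(0.8² + 2.5²) ≈ 2.6 units.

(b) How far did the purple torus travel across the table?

3.0

The purple torus was near (3.7, 1.1) before and (1.9, 3.5) after, so it travelled √(1.8² + 2.4²) ≈ 3.0 units.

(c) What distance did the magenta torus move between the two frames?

3.0

From (3.9, 3.8) to (1.5, 2.0), the magenta torus covered √(2.4² + 1.8²) ≈ 3.0 units.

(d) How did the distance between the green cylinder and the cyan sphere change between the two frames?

+1.7

The distance was about 6.4 in the first image and 8.1 in the second, so they moved 1.7 units further apart.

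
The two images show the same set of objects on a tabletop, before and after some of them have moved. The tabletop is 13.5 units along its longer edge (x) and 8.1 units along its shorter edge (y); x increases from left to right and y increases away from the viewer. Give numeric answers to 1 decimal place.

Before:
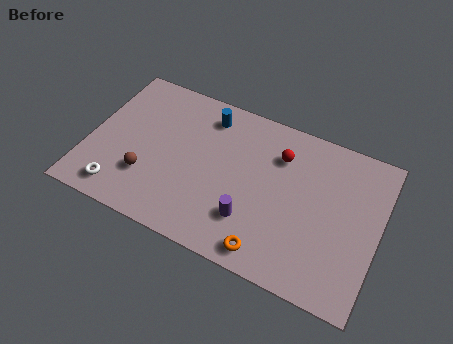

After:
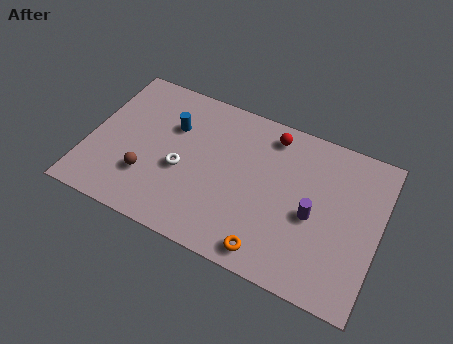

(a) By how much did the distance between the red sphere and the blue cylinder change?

+1.1

They were about 3.6 units apart before and 4.7 after — 1.1 units further apart.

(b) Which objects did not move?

the orange torus and the brown sphere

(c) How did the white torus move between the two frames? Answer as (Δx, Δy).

(2.6, 2.2)

From the two frames, the white torus sits at roughly (1.8, 1.2) before and (4.4, 3.4) after.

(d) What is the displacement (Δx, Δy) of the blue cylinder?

(-1.5, -1.2)

The blue cylinder started near (5.2, 6.7) and ended near (3.7, 5.5).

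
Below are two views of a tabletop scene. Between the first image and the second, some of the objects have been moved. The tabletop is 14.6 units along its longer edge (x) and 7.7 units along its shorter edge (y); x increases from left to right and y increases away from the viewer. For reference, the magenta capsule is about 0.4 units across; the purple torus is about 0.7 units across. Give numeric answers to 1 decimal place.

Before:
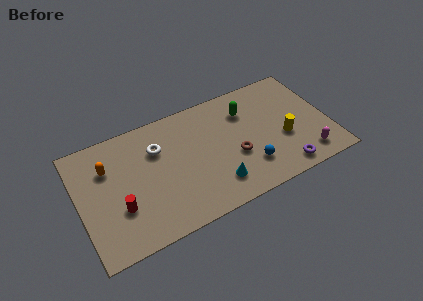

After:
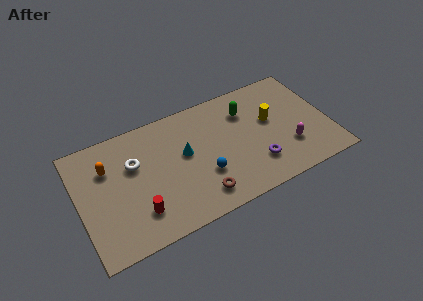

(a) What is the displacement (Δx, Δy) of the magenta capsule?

(-0.9, 1.0)

From the two frames, the magenta capsule sits at roughly (13.0, 1.3) before and (12.1, 2.3) after.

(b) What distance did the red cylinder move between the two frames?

1.2

From (2.2, 2.6) to (3.2, 1.9), the red cylinder covered √(1.0² + 0.7²) ≈ 1.2 units.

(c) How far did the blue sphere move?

2.7

The blue sphere was near (9.7, 2.0) before and (7.1, 2.6) after, so it travelled √(2.6² + 0.6²) ≈ 2.7 units.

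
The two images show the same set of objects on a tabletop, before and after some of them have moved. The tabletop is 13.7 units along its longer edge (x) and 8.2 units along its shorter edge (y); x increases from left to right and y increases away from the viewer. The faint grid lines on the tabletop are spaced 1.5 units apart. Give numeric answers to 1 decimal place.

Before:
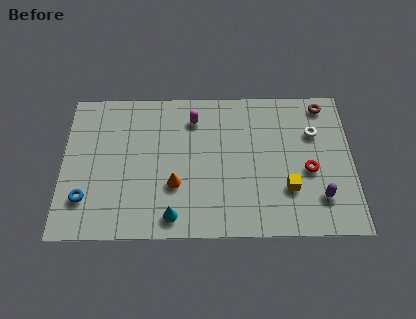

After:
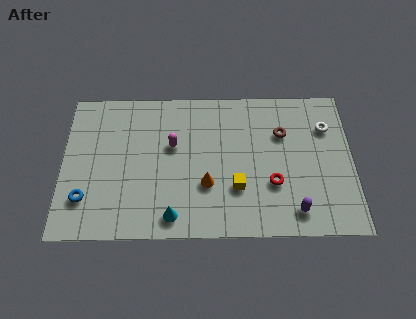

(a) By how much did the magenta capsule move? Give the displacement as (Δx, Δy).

(-1.0, -1.5)

From the two frames, the magenta capsule sits at roughly (6.2, 6.5) before and (5.2, 5.0) after.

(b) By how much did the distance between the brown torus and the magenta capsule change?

-1.0

The distance was about 6.2 in the first image and 5.2 in the second, so they moved 1.0 units closer together.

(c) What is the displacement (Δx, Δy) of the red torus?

(-1.7, -0.7)

The red torus started near (11.6, 3.5) and ended near (9.9, 2.8).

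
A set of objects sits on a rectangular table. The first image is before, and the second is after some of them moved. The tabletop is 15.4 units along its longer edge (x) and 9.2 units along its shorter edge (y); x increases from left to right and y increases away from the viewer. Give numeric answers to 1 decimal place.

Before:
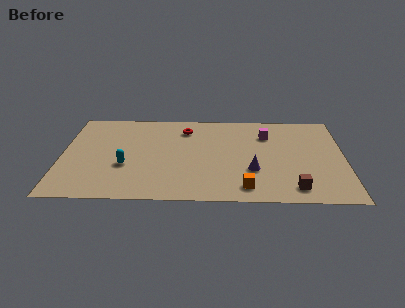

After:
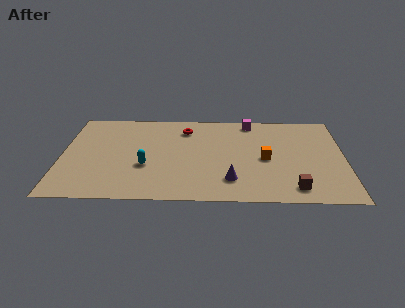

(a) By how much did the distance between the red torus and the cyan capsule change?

-0.6

Before: roughly 5.0 units apart; after: 4.4. That's 0.6 units closer together.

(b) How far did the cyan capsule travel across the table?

1.1

The cyan capsule moved from about (3.5, 3.4) to (4.6, 3.4), a distance of √(1.1² + 0.0²) ≈ 1.1.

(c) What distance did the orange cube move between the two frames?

3.1

The orange cube was near (10.0, 1.4) before and (11.1, 4.3) after, so it travelled √(1.1² + 2.9²) ≈ 3.1 units.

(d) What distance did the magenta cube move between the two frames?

1.7

The magenta cube was near (11.2, 6.8) before and (10.3, 8.2) after, so it travelled √(0.9² + 1.4²) ≈ 1.7 units.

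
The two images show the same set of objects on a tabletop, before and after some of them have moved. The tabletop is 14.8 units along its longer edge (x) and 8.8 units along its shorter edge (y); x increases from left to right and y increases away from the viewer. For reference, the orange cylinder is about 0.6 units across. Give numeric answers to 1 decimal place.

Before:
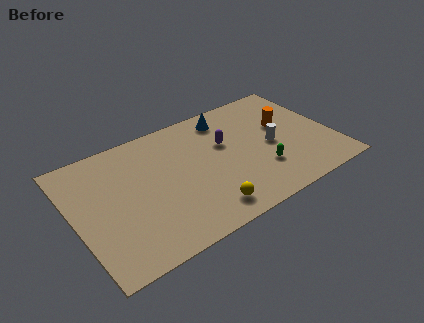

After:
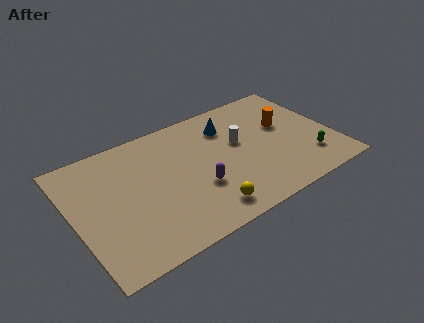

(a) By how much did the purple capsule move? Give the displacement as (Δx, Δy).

(-2.0, -2.4)

The purple capsule started near (8.8, 5.5) and ended near (6.8, 3.1).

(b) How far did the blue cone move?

0.7

The blue cone moved from about (9.2, 7.4) to (9.2, 6.7), a distance of √(0.0² + 0.7²) ≈ 0.7.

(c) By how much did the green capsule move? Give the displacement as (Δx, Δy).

(2.7, -0.5)

The green capsule was at about (10.4, 2.6) and moved to about (13.1, 2.1).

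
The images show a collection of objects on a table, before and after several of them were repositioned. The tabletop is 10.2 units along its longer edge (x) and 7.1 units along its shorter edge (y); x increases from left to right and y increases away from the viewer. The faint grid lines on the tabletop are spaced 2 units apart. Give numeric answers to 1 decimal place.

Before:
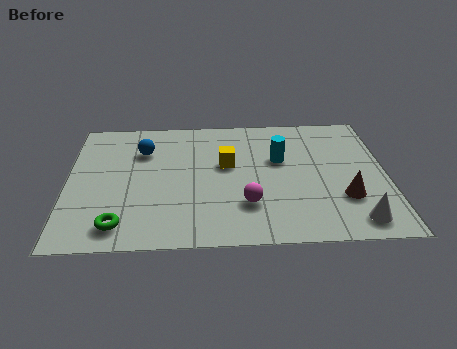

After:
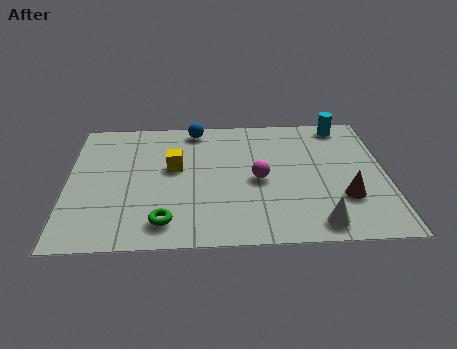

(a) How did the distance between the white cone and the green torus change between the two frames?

-2.6

The distance was about 7.4 in the first image and 4.8 in the second, so they moved 2.6 units closer together.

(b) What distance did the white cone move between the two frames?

1.2

From (9.1, 1.0) to (7.9, 0.9), the white cone covered √(1.2² + 0.1²) ≈ 1.2 units.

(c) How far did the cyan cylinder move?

2.8

From (6.8, 4.4) to (8.9, 6.3), the cyan cylinder covered √(2.1² + 1.9²) ≈ 2.8 units.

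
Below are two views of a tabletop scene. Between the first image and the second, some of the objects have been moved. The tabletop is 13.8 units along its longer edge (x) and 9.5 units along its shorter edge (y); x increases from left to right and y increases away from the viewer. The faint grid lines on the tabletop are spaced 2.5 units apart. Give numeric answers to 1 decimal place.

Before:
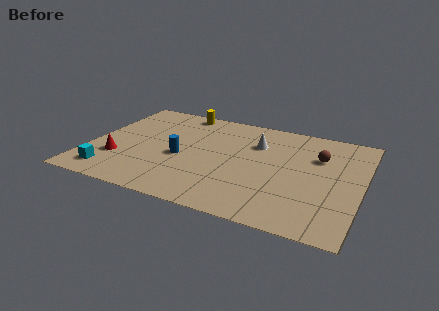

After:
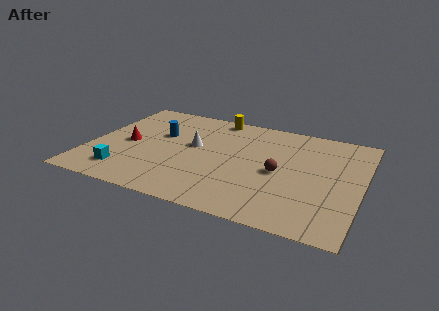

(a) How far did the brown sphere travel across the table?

2.8

From (11.5, 6.5) to (9.7, 4.4), the brown sphere covered √(1.8² + 2.1²) ≈ 2.8 units.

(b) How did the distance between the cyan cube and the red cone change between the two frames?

+1.3

Before: roughly 1.4 units apart; after: 2.7. That's 1.3 units further apart.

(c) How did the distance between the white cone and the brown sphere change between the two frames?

+1.4

They were about 3.2 units apart before and 4.6 after — 1.4 units further apart.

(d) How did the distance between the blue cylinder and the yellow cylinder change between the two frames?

-0.8

They were about 4.5 units apart before and 3.7 after — 0.8 units closer together.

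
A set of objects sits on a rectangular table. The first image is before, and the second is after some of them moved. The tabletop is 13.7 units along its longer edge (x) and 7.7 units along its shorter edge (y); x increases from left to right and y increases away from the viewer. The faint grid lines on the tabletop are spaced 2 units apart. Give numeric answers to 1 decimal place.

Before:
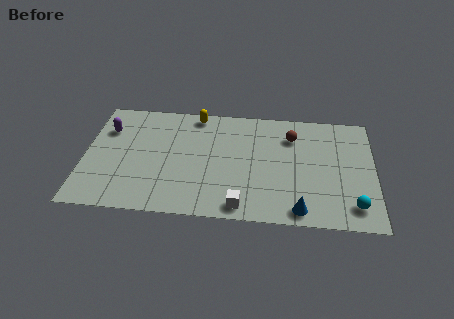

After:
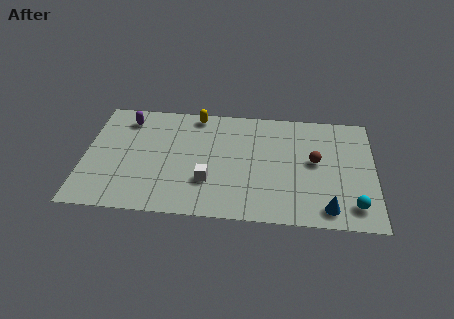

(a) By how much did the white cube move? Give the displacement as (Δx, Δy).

(-1.6, 1.5)

The white cube was at about (7.5, 0.9) and moved to about (5.9, 2.4).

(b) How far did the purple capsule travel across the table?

1.2

The purple capsule was near (1.0, 5.5) before and (1.9, 6.3) after, so it travelled √(0.9² + 0.8²) ≈ 1.2 units.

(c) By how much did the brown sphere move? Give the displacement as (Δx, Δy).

(1.1, -1.6)

From the two frames, the brown sphere sits at roughly (9.8, 5.8) before and (10.9, 4.2) after.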